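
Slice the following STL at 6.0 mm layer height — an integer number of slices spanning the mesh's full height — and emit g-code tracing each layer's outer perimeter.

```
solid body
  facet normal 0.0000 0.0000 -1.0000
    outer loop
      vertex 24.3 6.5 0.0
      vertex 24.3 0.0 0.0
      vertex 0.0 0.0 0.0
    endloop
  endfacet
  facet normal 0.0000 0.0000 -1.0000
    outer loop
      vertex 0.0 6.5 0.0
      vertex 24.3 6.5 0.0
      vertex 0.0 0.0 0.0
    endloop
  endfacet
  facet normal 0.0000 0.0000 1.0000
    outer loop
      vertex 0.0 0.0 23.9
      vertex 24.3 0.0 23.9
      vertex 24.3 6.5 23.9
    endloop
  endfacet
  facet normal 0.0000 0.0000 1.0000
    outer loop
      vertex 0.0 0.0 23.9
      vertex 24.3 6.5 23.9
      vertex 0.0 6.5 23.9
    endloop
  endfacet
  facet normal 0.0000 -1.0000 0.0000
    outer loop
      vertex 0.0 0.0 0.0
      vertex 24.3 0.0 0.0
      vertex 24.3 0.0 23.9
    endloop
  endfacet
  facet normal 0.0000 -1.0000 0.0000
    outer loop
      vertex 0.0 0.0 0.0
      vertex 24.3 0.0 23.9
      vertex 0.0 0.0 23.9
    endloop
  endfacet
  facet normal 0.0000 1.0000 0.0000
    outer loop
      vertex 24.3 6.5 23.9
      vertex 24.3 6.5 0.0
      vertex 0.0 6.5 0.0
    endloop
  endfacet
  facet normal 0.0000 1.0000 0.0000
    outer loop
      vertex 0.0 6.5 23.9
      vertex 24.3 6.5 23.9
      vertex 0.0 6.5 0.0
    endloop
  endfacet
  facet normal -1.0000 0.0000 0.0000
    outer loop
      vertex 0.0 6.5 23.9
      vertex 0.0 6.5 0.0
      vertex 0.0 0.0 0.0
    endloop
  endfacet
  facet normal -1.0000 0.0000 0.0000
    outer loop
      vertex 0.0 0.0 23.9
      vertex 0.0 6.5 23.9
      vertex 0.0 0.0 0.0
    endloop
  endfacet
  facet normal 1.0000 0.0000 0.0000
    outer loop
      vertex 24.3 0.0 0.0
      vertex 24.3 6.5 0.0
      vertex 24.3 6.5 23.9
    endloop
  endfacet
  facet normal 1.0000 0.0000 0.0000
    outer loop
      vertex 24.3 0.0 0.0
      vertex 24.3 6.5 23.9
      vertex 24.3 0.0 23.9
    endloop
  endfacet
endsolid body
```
; perimeter-only toolpath
G21 ; units = mm
G90 ; absolute positioning
G28 ; home
; layer 1
G0 Z6.0
G0 X0.0 Y0.0
G1 X24.3 Y0.0
G1 X24.3 Y6.5
G1 X0.0 Y6.5
G1 X0.0 Y0.0
; layer 2
G0 Z11.9
G0 X0.0 Y0.0
G1 X24.3 Y0.0
G1 X24.3 Y6.5
G1 X0.0 Y6.5
G1 X0.0 Y0.0
; layer 3
G0 Z17.9
G0 X0.0 Y0.0
G1 X24.3 Y0.0
G1 X24.3 Y6.5
G1 X0.0 Y6.5
G1 X0.0 Y0.0
; layer 4
G0 Z23.9
G0 X0.0 Y0.0
G1 X24.3 Y0.0
G1 X24.3 Y6.5
G1 X0.0 Y6.5
G1 X0.0 Y0.0
M2 ; end

The solid is a rectangular box, roughly 24.3 × 6.5 mm footprint and 23.9 mm tall. Slicing at Δz = 6.0 mm — 4 equal slices spanning the solid's height, so layer i sits at z = i·h/4 — gives 4 non-empty perimeters. Each is a 4-segment closed polygon; G0 lifts to the layer z and rapids to the start vertex, then G1 traces the edges.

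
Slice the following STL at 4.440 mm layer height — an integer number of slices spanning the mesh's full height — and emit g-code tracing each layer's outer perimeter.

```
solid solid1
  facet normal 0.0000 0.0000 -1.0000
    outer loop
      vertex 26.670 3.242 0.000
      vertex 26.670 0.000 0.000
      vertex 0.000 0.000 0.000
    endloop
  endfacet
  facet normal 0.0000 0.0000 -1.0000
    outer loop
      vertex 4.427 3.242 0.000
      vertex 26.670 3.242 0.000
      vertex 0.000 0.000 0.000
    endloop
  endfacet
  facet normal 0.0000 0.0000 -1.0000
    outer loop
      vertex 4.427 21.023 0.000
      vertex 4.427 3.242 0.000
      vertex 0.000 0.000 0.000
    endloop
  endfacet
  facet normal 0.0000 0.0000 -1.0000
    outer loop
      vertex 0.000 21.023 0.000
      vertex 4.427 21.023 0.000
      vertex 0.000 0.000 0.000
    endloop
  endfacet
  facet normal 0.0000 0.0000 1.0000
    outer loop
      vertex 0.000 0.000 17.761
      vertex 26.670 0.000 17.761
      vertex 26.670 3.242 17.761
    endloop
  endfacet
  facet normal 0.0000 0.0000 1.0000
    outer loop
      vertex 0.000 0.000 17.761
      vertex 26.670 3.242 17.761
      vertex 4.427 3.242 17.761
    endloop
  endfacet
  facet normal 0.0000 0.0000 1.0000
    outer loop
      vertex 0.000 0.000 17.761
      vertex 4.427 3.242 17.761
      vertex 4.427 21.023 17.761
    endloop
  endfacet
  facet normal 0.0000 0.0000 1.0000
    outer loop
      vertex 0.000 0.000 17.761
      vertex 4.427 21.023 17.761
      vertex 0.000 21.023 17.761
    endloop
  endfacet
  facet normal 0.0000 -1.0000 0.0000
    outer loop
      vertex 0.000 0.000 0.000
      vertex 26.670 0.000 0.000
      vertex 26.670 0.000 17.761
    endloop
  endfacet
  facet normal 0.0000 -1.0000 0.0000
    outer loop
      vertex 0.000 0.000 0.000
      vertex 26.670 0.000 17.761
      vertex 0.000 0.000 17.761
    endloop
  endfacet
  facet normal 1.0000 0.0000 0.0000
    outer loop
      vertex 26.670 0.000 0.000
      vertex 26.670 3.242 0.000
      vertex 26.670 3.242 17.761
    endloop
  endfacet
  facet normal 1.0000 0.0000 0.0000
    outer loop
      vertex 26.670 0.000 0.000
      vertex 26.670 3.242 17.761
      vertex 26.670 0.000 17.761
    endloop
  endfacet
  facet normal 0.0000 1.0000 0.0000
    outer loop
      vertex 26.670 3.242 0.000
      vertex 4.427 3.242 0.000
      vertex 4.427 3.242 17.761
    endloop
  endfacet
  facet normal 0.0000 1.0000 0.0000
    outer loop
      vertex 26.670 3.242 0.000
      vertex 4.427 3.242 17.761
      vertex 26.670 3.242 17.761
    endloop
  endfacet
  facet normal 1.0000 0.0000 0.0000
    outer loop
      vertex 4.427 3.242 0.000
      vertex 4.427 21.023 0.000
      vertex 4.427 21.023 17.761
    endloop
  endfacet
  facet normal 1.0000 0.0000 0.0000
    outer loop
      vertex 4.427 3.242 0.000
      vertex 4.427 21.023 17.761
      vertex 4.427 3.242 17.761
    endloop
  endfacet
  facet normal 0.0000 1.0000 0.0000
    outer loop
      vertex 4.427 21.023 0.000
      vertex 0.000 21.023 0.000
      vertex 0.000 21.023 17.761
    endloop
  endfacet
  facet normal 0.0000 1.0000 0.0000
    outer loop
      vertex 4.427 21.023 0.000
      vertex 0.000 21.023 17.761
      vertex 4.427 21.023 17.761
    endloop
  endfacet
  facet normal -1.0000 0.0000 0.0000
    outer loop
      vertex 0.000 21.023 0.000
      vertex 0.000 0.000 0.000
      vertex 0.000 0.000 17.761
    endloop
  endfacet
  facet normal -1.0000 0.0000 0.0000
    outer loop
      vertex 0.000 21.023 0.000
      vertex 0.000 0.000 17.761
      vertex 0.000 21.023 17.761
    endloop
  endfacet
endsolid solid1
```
; perimeter-only toolpath
G21 ; units = mm
G90 ; absolute positioning
G28 ; home
; layer 1
G0 Z4.440
G0 X0.000 Y0.000
G1 X26.670 Y0.000
G1 X26.670 Y3.242
G1 X4.427 Y3.242
G1 X4.427 Y21.023
G1 X0.000 Y21.023
G1 X0.000 Y0.000
; layer 2
G0 Z8.880
G0 X0.000 Y0.000
G1 X26.670 Y0.000
G1 X26.670 Y3.242
G1 X4.427 Y3.242
G1 X4.427 Y21.023
G1 X0.000 Y21.023
G1 X0.000 Y0.000
; layer 3
G0 Z13.321
G0 X0.000 Y0.000
G1 X26.670 Y0.000
G1 X26.670 Y3.242
G1 X4.427 Y3.242
G1 X4.427 Y21.023
G1 X0.000 Y21.023
G1 X0.000 Y0.000
; layer 4
G0 Z17.761
G0 X0.000 Y0.000
G1 X26.670 Y0.000
G1 X26.670 Y3.242
G1 X4.427 Y3.242
G1 X4.427 Y21.023
G1 X0.000 Y21.023
G1 X0.000 Y0.000
M2 ; end

The solid is an L-shaped prism: outer 26.7 × 21 mm, arm thicknesses ≈ 3.24 mm (horizontal) and 4.43 mm (vertical), extruded 17.8 mm in z. Slicing at Δz = 4.440 mm — 4 equal slices spanning the solid's height, so layer i sits at z = i·h/4 — gives 4 non-empty perimeters. Each is a 6-segment closed polygon; G0 lifts to the layer z and rapids to the start vertex, then G1 traces the edges.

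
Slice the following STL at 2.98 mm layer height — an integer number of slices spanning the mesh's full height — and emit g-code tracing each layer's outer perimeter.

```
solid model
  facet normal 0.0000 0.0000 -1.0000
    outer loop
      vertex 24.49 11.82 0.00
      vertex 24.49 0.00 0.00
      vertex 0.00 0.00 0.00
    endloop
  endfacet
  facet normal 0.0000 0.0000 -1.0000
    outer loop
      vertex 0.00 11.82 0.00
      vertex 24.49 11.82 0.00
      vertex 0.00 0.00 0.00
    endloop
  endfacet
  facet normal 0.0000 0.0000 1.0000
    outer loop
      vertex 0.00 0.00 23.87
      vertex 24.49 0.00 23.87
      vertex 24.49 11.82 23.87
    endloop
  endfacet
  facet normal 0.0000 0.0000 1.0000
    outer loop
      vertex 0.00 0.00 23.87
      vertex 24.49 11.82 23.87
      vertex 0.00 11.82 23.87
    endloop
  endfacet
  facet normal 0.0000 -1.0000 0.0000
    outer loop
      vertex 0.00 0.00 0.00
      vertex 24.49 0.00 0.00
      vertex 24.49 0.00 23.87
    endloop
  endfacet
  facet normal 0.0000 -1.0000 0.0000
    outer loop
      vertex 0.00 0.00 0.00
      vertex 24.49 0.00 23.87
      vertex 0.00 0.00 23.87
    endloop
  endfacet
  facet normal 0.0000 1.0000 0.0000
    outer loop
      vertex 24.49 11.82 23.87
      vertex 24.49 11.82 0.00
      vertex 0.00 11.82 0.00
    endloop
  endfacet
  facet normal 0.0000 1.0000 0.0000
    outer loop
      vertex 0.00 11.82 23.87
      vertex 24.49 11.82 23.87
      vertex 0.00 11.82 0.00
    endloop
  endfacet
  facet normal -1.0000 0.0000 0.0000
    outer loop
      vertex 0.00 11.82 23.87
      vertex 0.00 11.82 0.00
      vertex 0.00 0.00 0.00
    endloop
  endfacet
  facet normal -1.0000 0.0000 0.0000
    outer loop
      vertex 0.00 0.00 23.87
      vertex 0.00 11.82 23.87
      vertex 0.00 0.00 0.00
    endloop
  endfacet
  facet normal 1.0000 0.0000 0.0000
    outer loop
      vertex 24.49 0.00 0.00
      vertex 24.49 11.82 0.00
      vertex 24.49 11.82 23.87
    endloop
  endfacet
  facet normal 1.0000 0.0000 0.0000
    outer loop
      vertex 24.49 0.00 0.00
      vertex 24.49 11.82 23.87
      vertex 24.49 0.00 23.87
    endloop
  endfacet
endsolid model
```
; perimeter-only toolpath
G21 ; units = mm
G90 ; absolute positioning
G28 ; home
; layer 1
G0 Z2.98
G0 X0.00 Y0.00
G1 X24.49 Y0.00
G1 X24.49 Y11.82
G1 X0.00 Y11.82
G1 X0.00 Y0.00
; layer 2
G0 Z5.97
G0 X0.00 Y0.00
G1 X24.49 Y0.00
G1 X24.49 Y11.82
G1 X0.00 Y11.82
G1 X0.00 Y0.00
; layer 3
G0 Z8.95
G0 X0.00 Y0.00
G1 X24.49 Y0.00
G1 X24.49 Y11.82
G1 X0.00 Y11.82
G1 X0.00 Y0.00
; layer 4
G0 Z11.94
G0 X0.00 Y0.00
G1 X24.49 Y0.00
G1 X24.49 Y11.82
G1 X0.00 Y11.82
G1 X0.00 Y0.00
; layer 5
G0 Z14.92
G0 X0.00 Y0.00
G1 X24.49 Y0.00
G1 X24.49 Y11.82
G1 X0.00 Y11.82
G1 X0.00 Y0.00
; layer 6
G0 Z17.90
G0 X0.00 Y0.00
G1 X24.49 Y0.00
G1 X24.49 Y11.82
G1 X0.00 Y11.82
G1 X0.00 Y0.00
; layer 7
G0 Z20.89
G0 X0.00 Y0.00
G1 X24.49 Y0.00
G1 X24.49 Y11.82
G1 X0.00 Y11.82
G1 X0.00 Y0.00
; layer 8
G0 Z23.87
G0 X0.00 Y0.00
G1 X24.49 Y0.00
G1 X24.49 Y11.82
G1 X0.00 Y11.82
G1 X0.00 Y0.00
M2 ; end

The solid is a rectangular box, roughly 24.5 × 11.8 mm footprint and 23.9 mm tall. Slicing at Δz = 2.98 mm — 8 equal slices spanning the solid's height, so layer i sits at z = i·h/8 — gives 8 non-empty perimeters. Each is a 4-segment closed polygon; G0 lifts to the layer z and rapids to the start vertex, then G1 traces the edges.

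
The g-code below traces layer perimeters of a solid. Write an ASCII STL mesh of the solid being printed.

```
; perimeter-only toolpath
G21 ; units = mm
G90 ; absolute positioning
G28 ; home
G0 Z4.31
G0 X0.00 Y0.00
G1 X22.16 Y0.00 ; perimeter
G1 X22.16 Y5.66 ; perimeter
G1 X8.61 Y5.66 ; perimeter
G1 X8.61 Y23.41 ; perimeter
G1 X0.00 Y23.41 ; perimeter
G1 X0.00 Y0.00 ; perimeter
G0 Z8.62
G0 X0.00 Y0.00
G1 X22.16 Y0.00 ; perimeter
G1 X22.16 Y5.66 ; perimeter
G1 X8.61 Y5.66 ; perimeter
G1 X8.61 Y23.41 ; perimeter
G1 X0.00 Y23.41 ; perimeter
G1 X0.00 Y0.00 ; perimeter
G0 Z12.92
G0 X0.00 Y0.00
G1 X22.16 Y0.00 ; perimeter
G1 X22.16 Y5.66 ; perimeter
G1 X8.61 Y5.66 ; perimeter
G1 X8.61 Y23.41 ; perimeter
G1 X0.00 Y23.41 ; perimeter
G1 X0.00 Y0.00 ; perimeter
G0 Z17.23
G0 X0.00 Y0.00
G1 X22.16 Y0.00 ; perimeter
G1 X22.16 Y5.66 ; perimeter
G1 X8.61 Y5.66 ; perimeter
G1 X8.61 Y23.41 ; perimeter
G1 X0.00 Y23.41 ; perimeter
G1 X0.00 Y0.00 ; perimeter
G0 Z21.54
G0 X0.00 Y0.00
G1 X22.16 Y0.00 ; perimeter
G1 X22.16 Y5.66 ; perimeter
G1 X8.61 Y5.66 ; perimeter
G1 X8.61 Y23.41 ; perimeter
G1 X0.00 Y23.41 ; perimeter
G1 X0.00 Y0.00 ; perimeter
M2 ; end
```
solid part
  facet normal 0.0000 0.0000 -1.0000
    outer loop
      vertex 22.16 5.66 0.00
      vertex 22.16 0.00 0.00
      vertex 0.00 0.00 0.00
    endloop
  endfacet
  facet normal 0.0000 0.0000 -1.0000
    outer loop
      vertex 8.61 5.66 0.00
      vertex 22.16 5.66 0.00
      vertex 0.00 0.00 0.00
    endloop
  endfacet
  facet normal 0.0000 0.0000 -1.0000
    outer loop
      vertex 8.61 23.41 0.00
      vertex 8.61 5.66 0.00
      vertex 0.00 0.00 0.00
    endloop
  endfacet
  facet normal 0.0000 0.0000 -1.0000
    outer loop
      vertex 0.00 23.41 0.00
      vertex 8.61 23.41 0.00
      vertex 0.00 0.00 0.00
    endloop
  endfacet
  facet normal 0.0000 0.0000 1.0000
    outer loop
      vertex 0.00 0.00 21.54
      vertex 22.16 0.00 21.54
      vertex 22.16 5.66 21.54
    endloop
  endfacet
  facet normal 0.0000 0.0000 1.0000
    outer loop
      vertex 0.00 0.00 21.54
      vertex 22.16 5.66 21.54
      vertex 8.61 5.66 21.54
    endloop
  endfacet
  facet normal 0.0000 0.0000 1.0000
    outer loop
      vertex 0.00 0.00 21.54
      vertex 8.61 5.66 21.54
      vertex 8.61 23.41 21.54
    endloop
  endfacet
  facet normal 0.0000 0.0000 1.0000
    outer loop
      vertex 0.00 0.00 21.54
      vertex 8.61 23.41 21.54
      vertex 0.00 23.41 21.54
    endloop
  endfacet
  facet normal 0.0000 -1.0000 0.0000
    outer loop
      vertex 0.00 0.00 0.00
      vertex 22.16 0.00 0.00
      vertex 22.16 0.00 21.54
    endloop
  endfacet
  facet normal 0.0000 -1.0000 0.0000
    outer loop
      vertex 0.00 0.00 0.00
      vertex 22.16 0.00 21.54
      vertex 0.00 0.00 21.54
    endloop
  endfacet
  facet normal 1.0000 0.0000 0.0000
    outer loop
      vertex 22.16 0.00 0.00
      vertex 22.16 5.66 0.00
      vertex 22.16 5.66 21.54
    endloop
  endfacet
  facet normal 1.0000 0.0000 0.0000
    outer loop
      vertex 22.16 0.00 0.00
      vertex 22.16 5.66 21.54
      vertex 22.16 0.00 21.54
    endloop
  endfacet
  facet normal 0.0000 1.0000 0.0000
    outer loop
      vertex 22.16 5.66 0.00
      vertex 8.61 5.66 0.00
      vertex 8.61 5.66 21.54
    endloop
  endfacet
  facet normal 0.0000 1.0000 0.0000
    outer loop
      vertex 22.16 5.66 0.00
      vertex 8.61 5.66 21.54
      vertex 22.16 5.66 21.54
    endloop
  endfacet
  facet normal 1.0000 0.0000 0.0000
    outer loop
      vertex 8.61 5.66 0.00
      vertex 8.61 23.41 0.00
      vertex 8.61 23.41 21.54
    endloop
  endfacet
  facet normal 1.0000 0.0000 0.0000
    outer loop
      vertex 8.61 5.66 0.00
      vertex 8.61 23.41 21.54
      vertex 8.61 5.66 21.54
    endloop
  endfacet
  facet normal 0.0000 1.0000 0.0000
    outer loop
      vertex 8.61 23.41 0.00
      vertex 0.00 23.41 0.00
      vertex 0.00 23.41 21.54
    endloop
  endfacet
  facet normal 0.0000 1.0000 0.0000
    outer loop
      vertex 8.61 23.41 0.00
      vertex 0.00 23.41 21.54
      vertex 8.61 23.41 21.54
    endloop
  endfacet
  facet normal -1.0000 0.0000 0.0000
    outer loop
      vertex 0.00 23.41 0.00
      vertex 0.00 0.00 0.00
      vertex 0.00 0.00 21.54
    endloop
  endfacet
  facet normal -1.0000 0.0000 0.0000
    outer loop
      vertex 0.00 23.41 0.00
      vertex 0.00 0.00 21.54
      vertex 0.00 23.41 21.54
    endloop
  endfacet
endsolid part

The G0 Z moves step by Δz≈4.31 mm. Every layer's G1 loop is the same polygon, so the solid is a straight extrusion of it from z=0 to z≈21.5. Closing with flat bottom and top caps and triangulating gives 20 facets — an L-shaped prism: outer 22.2 × 23.4 mm, arm thicknesses ≈ 5.66 mm (horizontal) and 8.61 mm (vertical), extruded 21.5 mm in z.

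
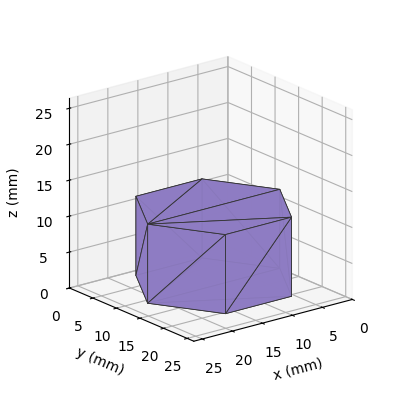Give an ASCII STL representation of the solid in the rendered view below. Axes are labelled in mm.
Reading the render: the shape is a regular 6-sided prism (a cylinder approximated with 6 flat sides), circumscribed radius ≈ 11 mm, height ≈ 11 mm (dimensions read to the nearest mm from the axis ticks). For the STL, each face is triangulated and given an outward normal.

solid part
  facet normal 0.0000 0.0000 -1.0000
    outer loop
      vertex 5.5 20.5 0.0
      vertex 16.5 20.5 0.0
      vertex 22.0 11.0 0.0
    endloop
  endfacet
  facet normal 0.0000 0.0000 -1.0000
    outer loop
      vertex 0.0 11.0 0.0
      vertex 5.5 20.5 0.0
      vertex 22.0 11.0 0.0
    endloop
  endfacet
  facet normal 0.0000 0.0000 -1.0000
    outer loop
      vertex 5.5 1.5 0.0
      vertex 0.0 11.0 0.0
      vertex 22.0 11.0 0.0
    endloop
  endfacet
  facet normal 0.0000 0.0000 -1.0000
    outer loop
      vertex 16.5 1.5 0.0
      vertex 5.5 1.5 0.0
      vertex 22.0 11.0 0.0
    endloop
  endfacet
  facet normal 0.0000 0.0000 1.0000
    outer loop
      vertex 22.0 11.0 11.0
      vertex 16.5 20.5 11.0
      vertex 5.5 20.5 11.0
    endloop
  endfacet
  facet normal 0.0000 0.0000 1.0000
    outer loop
      vertex 22.0 11.0 11.0
      vertex 5.5 20.5 11.0
      vertex 0.0 11.0 11.0
    endloop
  endfacet
  facet normal 0.0000 0.0000 1.0000
    outer loop
      vertex 22.0 11.0 11.0
      vertex 0.0 11.0 11.0
      vertex 5.5 1.5 11.0
    endloop
  endfacet
  facet normal 0.0000 0.0000 1.0000
    outer loop
      vertex 22.0 11.0 11.0
      vertex 5.5 1.5 11.0
      vertex 16.5 1.5 11.0
    endloop
  endfacet
  facet normal 0.8654 0.5010 0.0000
    outer loop
      vertex 22.0 11.0 0.0
      vertex 16.5 20.5 0.0
      vertex 16.5 20.5 11.0
    endloop
  endfacet
  facet normal 0.8654 0.5010 0.0000
    outer loop
      vertex 22.0 11.0 0.0
      vertex 16.5 20.5 11.0
      vertex 22.0 11.0 11.0
    endloop
  endfacet
  facet normal 0.0000 1.0000 0.0000
    outer loop
      vertex 16.5 20.5 0.0
      vertex 5.5 20.5 0.0
      vertex 5.5 20.5 11.0
    endloop
  endfacet
  facet normal 0.0000 1.0000 0.0000
    outer loop
      vertex 16.5 20.5 0.0
      vertex 5.5 20.5 11.0
      vertex 16.5 20.5 11.0
    endloop
  endfacet
  facet normal -0.8654 0.5010 0.0000
    outer loop
      vertex 5.5 20.5 0.0
      vertex 0.0 11.0 0.0
      vertex 0.0 11.0 11.0
    endloop
  endfacet
  facet normal -0.8654 0.5010 0.0000
    outer loop
      vertex 5.5 20.5 0.0
      vertex 0.0 11.0 11.0
      vertex 5.5 20.5 11.0
    endloop
  endfacet
  facet normal -0.8654 -0.5010 0.0000
    outer loop
      vertex 0.0 11.0 0.0
      vertex 5.5 1.5 0.0
      vertex 5.5 1.5 11.0
    endloop
  endfacet
  facet normal -0.8654 -0.5010 0.0000
    outer loop
      vertex 0.0 11.0 0.0
      vertex 5.5 1.5 11.0
      vertex 0.0 11.0 11.0
    endloop
  endfacet
  facet normal 0.0000 -1.0000 0.0000
    outer loop
      vertex 5.5 1.5 0.0
      vertex 16.5 1.5 0.0
      vertex 16.5 1.5 11.0
    endloop
  endfacet
  facet normal 0.0000 -1.0000 0.0000
    outer loop
      vertex 5.5 1.5 0.0
      vertex 16.5 1.5 11.0
      vertex 5.5 1.5 11.0
    endloop
  endfacet
  facet normal 0.8654 -0.5010 0.0000
    outer loop
      vertex 16.5 1.5 0.0
      vertex 22.0 11.0 0.0
      vertex 22.0 11.0 11.0
    endloop
  endfacet
  facet normal 0.8654 -0.5010 0.0000
    outer loop
      vertex 16.5 1.5 0.0
      vertex 22.0 11.0 11.0
      vertex 16.5 1.5 11.0
    endloop
  endfacet
endsolid part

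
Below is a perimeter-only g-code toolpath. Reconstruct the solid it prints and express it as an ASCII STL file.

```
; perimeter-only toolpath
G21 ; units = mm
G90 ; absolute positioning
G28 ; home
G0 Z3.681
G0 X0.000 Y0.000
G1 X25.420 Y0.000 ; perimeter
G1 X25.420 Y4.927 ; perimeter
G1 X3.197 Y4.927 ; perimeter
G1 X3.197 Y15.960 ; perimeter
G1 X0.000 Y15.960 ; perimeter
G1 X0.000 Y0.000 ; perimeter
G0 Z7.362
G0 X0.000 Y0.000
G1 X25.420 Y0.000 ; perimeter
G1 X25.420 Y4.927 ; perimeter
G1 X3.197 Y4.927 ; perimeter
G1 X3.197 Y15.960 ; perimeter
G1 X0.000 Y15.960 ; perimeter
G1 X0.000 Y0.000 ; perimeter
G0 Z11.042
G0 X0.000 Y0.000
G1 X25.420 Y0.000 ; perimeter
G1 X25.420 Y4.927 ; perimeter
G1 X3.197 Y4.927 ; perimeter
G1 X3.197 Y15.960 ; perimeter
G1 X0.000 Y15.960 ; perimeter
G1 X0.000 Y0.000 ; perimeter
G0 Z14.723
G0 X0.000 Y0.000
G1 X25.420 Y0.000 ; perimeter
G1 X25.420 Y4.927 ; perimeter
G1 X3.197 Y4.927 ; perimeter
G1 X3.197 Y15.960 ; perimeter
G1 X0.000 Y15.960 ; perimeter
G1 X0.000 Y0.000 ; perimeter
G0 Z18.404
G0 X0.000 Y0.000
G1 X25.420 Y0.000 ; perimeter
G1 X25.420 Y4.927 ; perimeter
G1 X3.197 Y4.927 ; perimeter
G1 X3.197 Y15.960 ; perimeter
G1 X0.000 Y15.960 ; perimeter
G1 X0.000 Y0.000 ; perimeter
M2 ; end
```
solid part
  facet normal 0.0000 0.0000 -1.0000
    outer loop
      vertex 25.420 4.927 0.000
      vertex 25.420 0.000 0.000
      vertex 0.000 0.000 0.000
    endloop
  endfacet
  facet normal 0.0000 0.0000 -1.0000
    outer loop
      vertex 3.197 4.927 0.000
      vertex 25.420 4.927 0.000
      vertex 0.000 0.000 0.000
    endloop
  endfacet
  facet normal 0.0000 0.0000 -1.0000
    outer loop
      vertex 3.197 15.960 0.000
      vertex 3.197 4.927 0.000
      vertex 0.000 0.000 0.000
    endloop
  endfacet
  facet normal 0.0000 0.0000 -1.0000
    outer loop
      vertex 0.000 15.960 0.000
      vertex 3.197 15.960 0.000
      vertex 0.000 0.000 0.000
    endloop
  endfacet
  facet normal 0.0000 0.0000 1.0000
    outer loop
      vertex 0.000 0.000 18.404
      vertex 25.420 0.000 18.404
      vertex 25.420 4.927 18.404
    endloop
  endfacet
  facet normal 0.0000 0.0000 1.0000
    outer loop
      vertex 0.000 0.000 18.404
      vertex 25.420 4.927 18.404
      vertex 3.197 4.927 18.404
    endloop
  endfacet
  facet normal 0.0000 0.0000 1.0000
    outer loop
      vertex 0.000 0.000 18.404
      vertex 3.197 4.927 18.404
      vertex 3.197 15.960 18.404
    endloop
  endfacet
  facet normal 0.0000 0.0000 1.0000
    outer loop
      vertex 0.000 0.000 18.404
      vertex 3.197 15.960 18.404
      vertex 0.000 15.960 18.404
    endloop
  endfacet
  facet normal 0.0000 -1.0000 0.0000
    outer loop
      vertex 0.000 0.000 0.000
      vertex 25.420 0.000 0.000
      vertex 25.420 0.000 18.404
    endloop
  endfacet
  facet normal 0.0000 -1.0000 0.0000
    outer loop
      vertex 0.000 0.000 0.000
      vertex 25.420 0.000 18.404
      vertex 0.000 0.000 18.404
    endloop
  endfacet
  facet normal 1.0000 0.0000 0.0000
    outer loop
      vertex 25.420 0.000 0.000
      vertex 25.420 4.927 0.000
      vertex 25.420 4.927 18.404
    endloop
  endfacet
  facet normal 1.0000 0.0000 0.0000
    outer loop
      vertex 25.420 0.000 0.000
      vertex 25.420 4.927 18.404
      vertex 25.420 0.000 18.404
    endloop
  endfacet
  facet normal 0.0000 1.0000 0.0000
    outer loop
      vertex 25.420 4.927 0.000
      vertex 3.197 4.927 0.000
      vertex 3.197 4.927 18.404
    endloop
  endfacet
  facet normal 0.0000 1.0000 0.0000
    outer loop
      vertex 25.420 4.927 0.000
      vertex 3.197 4.927 18.404
      vertex 25.420 4.927 18.404
    endloop
  endfacet
  facet normal 1.0000 0.0000 0.0000
    outer loop
      vertex 3.197 4.927 0.000
      vertex 3.197 15.960 0.000
      vertex 3.197 15.960 18.404
    endloop
  endfacet
  facet normal 1.0000 0.0000 0.0000
    outer loop
      vertex 3.197 4.927 0.000
      vertex 3.197 15.960 18.404
      vertex 3.197 4.927 18.404
    endloop
  endfacet
  facet normal 0.0000 1.0000 0.0000
    outer loop
      vertex 3.197 15.960 0.000
      vertex 0.000 15.960 0.000
      vertex 0.000 15.960 18.404
    endloop
  endfacet
  facet normal 0.0000 1.0000 0.0000
    outer loop
      vertex 3.197 15.960 0.000
      vertex 0.000 15.960 18.404
      vertex 3.197 15.960 18.404
    endloop
  endfacet
  facet normal -1.0000 0.0000 0.0000
    outer loop
      vertex 0.000 15.960 0.000
      vertex 0.000 0.000 0.000
      vertex 0.000 0.000 18.404
    endloop
  endfacet
  facet normal -1.0000 0.0000 0.0000
    outer loop
      vertex 0.000 15.960 0.000
      vertex 0.000 0.000 18.404
      vertex 0.000 15.960 18.404
    endloop
  endfacet
endsolid part

The G0 Z moves step by Δz≈3.681 mm. Every layer's G1 loop is the same polygon, so the solid is a straight extrusion of it from z=0 to z≈18.4. Closing with flat bottom and top caps and triangulating gives 20 facets — an L-shaped prism: outer 25.4 × 16 mm, arm thicknesses ≈ 4.93 mm (horizontal) and 3.2 mm (vertical), extruded 18.4 mm in z.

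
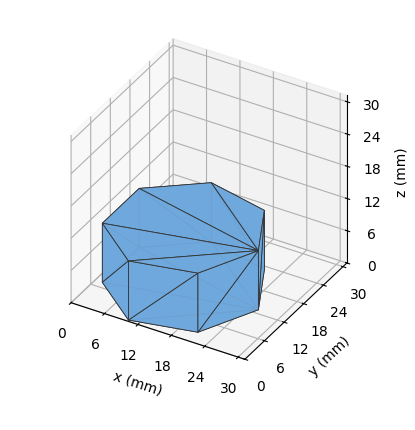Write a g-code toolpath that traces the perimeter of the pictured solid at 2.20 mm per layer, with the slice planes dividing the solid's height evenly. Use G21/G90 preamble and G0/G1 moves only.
Reading the render: the shape is a regular 7-sided prism (a cylinder approximated with 7 flat sides), circumscribed radius ≈ 13 mm, height ≈ 11 mm (dimensions read to the nearest mm from the axis ticks). For the g-code, the solid's height is divided into equal slices at the stated Δz and each level perimeter traced with G1 moves after a G0 lift.

; perimeter-only toolpath
G21 ; units = mm
G90 ; absolute positioning
G28 ; home
; layer 1
G0 Z2.20
G0 X26.00 Y13.00
G1 X21.11 Y23.16
G1 X10.11 Y25.67
G1 X1.29 Y18.64
G1 X1.29 Y7.36
G1 X10.11 Y0.33
G1 X21.11 Y2.84
G1 X26.00 Y13.00
; layer 2
G0 Z4.40
G0 X26.00 Y13.00
G1 X21.11 Y23.16
G1 X10.11 Y25.67
G1 X1.29 Y18.64
G1 X1.29 Y7.36
G1 X10.11 Y0.33
G1 X21.11 Y2.84
G1 X26.00 Y13.00
; layer 3
G0 Z6.60
G0 X26.00 Y13.00
G1 X21.11 Y23.16
G1 X10.11 Y25.67
G1 X1.29 Y18.64
G1 X1.29 Y7.36
G1 X10.11 Y0.33
G1 X21.11 Y2.84
G1 X26.00 Y13.00
; layer 4
G0 Z8.80
G0 X26.00 Y13.00
G1 X21.11 Y23.16
G1 X10.11 Y25.67
G1 X1.29 Y18.64
G1 X1.29 Y7.36
G1 X10.11 Y0.33
G1 X21.11 Y2.84
G1 X26.00 Y13.00
; layer 5
G0 Z11.00
G0 X26.00 Y13.00
G1 X21.11 Y23.16
G1 X10.11 Y25.67
G1 X1.29 Y18.64
G1 X1.29 Y7.36
G1 X10.11 Y0.33
G1 X21.11 Y2.84
G1 X26.00 Y13.00
M2 ; end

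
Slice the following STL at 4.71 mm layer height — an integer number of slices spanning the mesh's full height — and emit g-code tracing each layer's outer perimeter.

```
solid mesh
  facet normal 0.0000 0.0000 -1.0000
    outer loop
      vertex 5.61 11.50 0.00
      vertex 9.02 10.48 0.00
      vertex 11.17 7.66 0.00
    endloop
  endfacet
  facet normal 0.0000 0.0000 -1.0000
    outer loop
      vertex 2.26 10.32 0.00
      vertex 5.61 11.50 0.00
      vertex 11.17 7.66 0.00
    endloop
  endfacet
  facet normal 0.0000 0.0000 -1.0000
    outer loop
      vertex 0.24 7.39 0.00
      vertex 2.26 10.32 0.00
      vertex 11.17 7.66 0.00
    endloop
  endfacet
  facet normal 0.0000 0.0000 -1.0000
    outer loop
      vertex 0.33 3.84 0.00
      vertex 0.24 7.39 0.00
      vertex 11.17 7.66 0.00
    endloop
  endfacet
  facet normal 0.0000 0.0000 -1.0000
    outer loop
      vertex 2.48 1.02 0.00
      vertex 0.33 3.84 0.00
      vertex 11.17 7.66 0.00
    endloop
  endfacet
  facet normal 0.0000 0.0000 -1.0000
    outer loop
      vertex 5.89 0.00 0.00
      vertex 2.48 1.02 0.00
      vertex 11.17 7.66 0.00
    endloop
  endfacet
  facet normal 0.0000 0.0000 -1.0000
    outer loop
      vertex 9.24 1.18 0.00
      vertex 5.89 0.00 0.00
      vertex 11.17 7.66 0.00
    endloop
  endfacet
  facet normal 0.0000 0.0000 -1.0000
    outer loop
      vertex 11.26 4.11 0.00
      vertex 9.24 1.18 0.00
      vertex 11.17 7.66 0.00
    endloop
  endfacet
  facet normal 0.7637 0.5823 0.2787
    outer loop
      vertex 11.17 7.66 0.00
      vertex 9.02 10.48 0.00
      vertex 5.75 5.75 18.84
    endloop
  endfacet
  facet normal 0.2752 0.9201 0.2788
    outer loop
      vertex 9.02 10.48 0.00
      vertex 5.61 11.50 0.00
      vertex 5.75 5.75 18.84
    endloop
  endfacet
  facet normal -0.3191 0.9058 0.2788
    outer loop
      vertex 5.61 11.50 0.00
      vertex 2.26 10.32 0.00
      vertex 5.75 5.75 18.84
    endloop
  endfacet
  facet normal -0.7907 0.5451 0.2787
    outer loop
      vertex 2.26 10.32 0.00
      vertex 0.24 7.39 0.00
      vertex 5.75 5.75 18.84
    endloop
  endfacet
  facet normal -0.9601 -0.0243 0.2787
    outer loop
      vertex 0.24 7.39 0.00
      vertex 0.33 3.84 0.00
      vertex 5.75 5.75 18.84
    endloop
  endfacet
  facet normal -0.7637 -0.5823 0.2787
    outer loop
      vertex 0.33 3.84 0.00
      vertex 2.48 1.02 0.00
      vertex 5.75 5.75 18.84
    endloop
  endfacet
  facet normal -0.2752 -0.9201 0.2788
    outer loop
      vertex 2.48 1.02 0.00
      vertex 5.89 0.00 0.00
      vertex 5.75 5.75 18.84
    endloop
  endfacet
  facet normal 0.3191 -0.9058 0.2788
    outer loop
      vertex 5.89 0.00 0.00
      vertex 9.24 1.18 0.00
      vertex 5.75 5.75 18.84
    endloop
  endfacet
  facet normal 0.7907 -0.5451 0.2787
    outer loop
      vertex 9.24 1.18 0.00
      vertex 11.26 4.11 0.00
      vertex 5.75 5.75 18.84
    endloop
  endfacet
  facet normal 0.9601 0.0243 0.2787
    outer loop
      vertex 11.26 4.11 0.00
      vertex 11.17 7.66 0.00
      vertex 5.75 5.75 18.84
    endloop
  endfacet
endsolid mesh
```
; perimeter-only toolpath
G21 ; units = mm
G90 ; absolute positioning
G28 ; home
; layer 1
G0 Z4.71
G0 X9.81 Y7.18
G1 X8.20 Y9.30
G1 X5.65 Y10.06
G1 X3.13 Y9.18
G1 X1.62 Y6.98
G1 X1.69 Y4.32
G1 X3.30 Y2.20
G1 X5.85 Y1.44
G1 X8.37 Y2.32
G1 X9.88 Y4.52
G1 X9.81 Y7.18
; layer 2
G0 Z9.42
G0 X8.46 Y6.71
G1 X7.38 Y8.12
G1 X5.68 Y8.62
G1 X4.00 Y8.04
G1 X3.00 Y6.57
G1 X3.04 Y4.79
G1 X4.12 Y3.38
G1 X5.82 Y2.88
G1 X7.50 Y3.46
G1 X8.50 Y4.93
G1 X8.46 Y6.71
; layer 3
G0 Z14.13
G0 X7.11 Y6.23
G1 X6.57 Y6.93
G1 X5.71 Y7.19
G1 X4.88 Y6.89
G1 X4.37 Y6.16
G1 X4.39 Y5.27
G1 X4.93 Y4.57
G1 X5.79 Y4.31
G1 X6.62 Y4.61
G1 X7.13 Y5.34
G1 X7.11 Y6.23
M2 ; end

The solid is a regular 10-sided pyramid, base circumscribed radius ≈ 5.75 mm, apex at z ≈ 18.8 mm. Slicing at Δz = 4.71 mm — 4 equal slices spanning the solid's height, so layer i sits at z = i·h/4 — gives 3 non-empty perimeters. Each is a 10-segment closed polygon; G0 lifts to the layer z and rapids to the start vertex, then G1 traces the edges. The cross-section shrinks linearly with z (the slice at the apex is degenerate and omitted).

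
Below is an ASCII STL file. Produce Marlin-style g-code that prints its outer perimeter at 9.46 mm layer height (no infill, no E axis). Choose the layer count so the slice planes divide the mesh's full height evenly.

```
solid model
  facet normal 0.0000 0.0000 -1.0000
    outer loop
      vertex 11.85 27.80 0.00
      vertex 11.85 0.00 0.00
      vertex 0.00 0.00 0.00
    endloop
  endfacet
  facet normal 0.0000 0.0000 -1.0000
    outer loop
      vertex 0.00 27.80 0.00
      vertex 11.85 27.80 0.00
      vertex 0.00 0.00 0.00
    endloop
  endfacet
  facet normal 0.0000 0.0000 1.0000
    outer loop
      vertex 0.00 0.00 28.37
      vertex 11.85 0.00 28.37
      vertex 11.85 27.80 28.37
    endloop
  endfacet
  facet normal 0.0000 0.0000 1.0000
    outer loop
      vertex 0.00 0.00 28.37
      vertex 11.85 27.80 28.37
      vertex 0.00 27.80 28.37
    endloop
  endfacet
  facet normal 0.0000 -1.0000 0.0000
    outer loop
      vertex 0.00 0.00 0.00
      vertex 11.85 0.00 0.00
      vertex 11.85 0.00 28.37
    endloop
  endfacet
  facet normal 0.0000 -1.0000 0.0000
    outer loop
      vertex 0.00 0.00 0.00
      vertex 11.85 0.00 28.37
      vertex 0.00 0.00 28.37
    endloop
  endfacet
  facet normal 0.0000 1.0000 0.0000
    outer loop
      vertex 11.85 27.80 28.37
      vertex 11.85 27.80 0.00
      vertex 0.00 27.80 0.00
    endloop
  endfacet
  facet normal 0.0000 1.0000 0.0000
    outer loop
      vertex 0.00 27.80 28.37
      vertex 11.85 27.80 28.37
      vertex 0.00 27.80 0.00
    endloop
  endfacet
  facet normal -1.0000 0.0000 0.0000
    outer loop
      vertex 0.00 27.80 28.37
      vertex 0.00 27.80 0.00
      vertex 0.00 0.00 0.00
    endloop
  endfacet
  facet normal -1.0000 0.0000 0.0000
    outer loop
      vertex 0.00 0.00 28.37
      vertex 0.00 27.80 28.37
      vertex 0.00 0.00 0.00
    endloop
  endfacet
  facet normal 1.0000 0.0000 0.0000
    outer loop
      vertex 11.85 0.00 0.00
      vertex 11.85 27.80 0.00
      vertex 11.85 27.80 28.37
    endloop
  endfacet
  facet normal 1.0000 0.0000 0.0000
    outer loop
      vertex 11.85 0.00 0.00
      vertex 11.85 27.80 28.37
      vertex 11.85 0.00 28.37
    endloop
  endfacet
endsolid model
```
; perimeter-only toolpath
G21 ; units = mm
G90 ; absolute positioning
G28 ; home
; layer 1
G0 Z9.46
G0 X0.00 Y0.00
G1 X11.85 Y0.00
G1 X11.85 Y27.80
G1 X0.00 Y27.80
G1 X0.00 Y0.00
; layer 2
G0 Z18.91
G0 X0.00 Y0.00
G1 X11.85 Y0.00
G1 X11.85 Y27.80
G1 X0.00 Y27.80
G1 X0.00 Y0.00
; layer 3
G0 Z28.37
G0 X0.00 Y0.00
G1 X11.85 Y0.00
G1 X11.85 Y27.80
G1 X0.00 Y27.80
G1 X0.00 Y0.00
M2 ; end

The solid is a rectangular box, roughly 11.8 × 27.8 mm footprint and 28.4 mm tall. Slicing at Δz = 9.46 mm — 3 equal slices spanning the solid's height, so layer i sits at z = i·h/3 — gives 3 non-empty perimeters. Each is a 4-segment closed polygon; G0 lifts to the layer z and rapids to the start vertex, then G1 traces the edges.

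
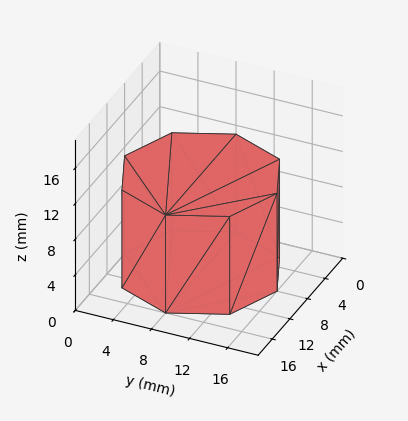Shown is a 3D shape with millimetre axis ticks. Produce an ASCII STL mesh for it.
Reading the render: the shape is a regular 8-sided prism (a cylinder approximated with 8 flat sides), circumscribed radius ≈ 8 mm, height ≈ 11 mm (dimensions read to the nearest mm from the axis ticks). For the STL, each face is triangulated and given an outward normal.

solid part
  facet normal 0.0000 0.0000 -1.0000
    outer loop
      vertex 8.000 16.000 0.000
      vertex 13.657 13.657 0.000
      vertex 16.000 8.000 0.000
    endloop
  endfacet
  facet normal 0.0000 0.0000 -1.0000
    outer loop
      vertex 2.343 13.657 0.000
      vertex 8.000 16.000 0.000
      vertex 16.000 8.000 0.000
    endloop
  endfacet
  facet normal 0.0000 0.0000 -1.0000
    outer loop
      vertex 0.000 8.000 0.000
      vertex 2.343 13.657 0.000
      vertex 16.000 8.000 0.000
    endloop
  endfacet
  facet normal 0.0000 0.0000 -1.0000
    outer loop
      vertex 2.343 2.343 0.000
      vertex 0.000 8.000 0.000
      vertex 16.000 8.000 0.000
    endloop
  endfacet
  facet normal 0.0000 0.0000 -1.0000
    outer loop
      vertex 8.000 0.000 0.000
      vertex 2.343 2.343 0.000
      vertex 16.000 8.000 0.000
    endloop
  endfacet
  facet normal 0.0000 0.0000 -1.0000
    outer loop
      vertex 13.657 2.343 0.000
      vertex 8.000 0.000 0.000
      vertex 16.000 8.000 0.000
    endloop
  endfacet
  facet normal 0.0000 0.0000 1.0000
    outer loop
      vertex 16.000 8.000 11.000
      vertex 13.657 13.657 11.000
      vertex 8.000 16.000 11.000
    endloop
  endfacet
  facet normal 0.0000 0.0000 1.0000
    outer loop
      vertex 16.000 8.000 11.000
      vertex 8.000 16.000 11.000
      vertex 2.343 13.657 11.000
    endloop
  endfacet
  facet normal 0.0000 0.0000 1.0000
    outer loop
      vertex 16.000 8.000 11.000
      vertex 2.343 13.657 11.000
      vertex 0.000 8.000 11.000
    endloop
  endfacet
  facet normal 0.0000 0.0000 1.0000
    outer loop
      vertex 16.000 8.000 11.000
      vertex 0.000 8.000 11.000
      vertex 2.343 2.343 11.000
    endloop
  endfacet
  facet normal 0.0000 0.0000 1.0000
    outer loop
      vertex 16.000 8.000 11.000
      vertex 2.343 2.343 11.000
      vertex 8.000 0.000 11.000
    endloop
  endfacet
  facet normal 0.0000 0.0000 1.0000
    outer loop
      vertex 16.000 8.000 11.000
      vertex 8.000 0.000 11.000
      vertex 13.657 2.343 11.000
    endloop
  endfacet
  facet normal 0.9239 0.3827 0.0000
    outer loop
      vertex 16.000 8.000 0.000
      vertex 13.657 13.657 0.000
      vertex 13.657 13.657 11.000
    endloop
  endfacet
  facet normal 0.9239 0.3827 0.0000
    outer loop
      vertex 16.000 8.000 0.000
      vertex 13.657 13.657 11.000
      vertex 16.000 8.000 11.000
    endloop
  endfacet
  facet normal 0.3827 0.9239 0.0000
    outer loop
      vertex 13.657 13.657 0.000
      vertex 8.000 16.000 0.000
      vertex 8.000 16.000 11.000
    endloop
  endfacet
  facet normal 0.3827 0.9239 0.0000
    outer loop
      vertex 13.657 13.657 0.000
      vertex 8.000 16.000 11.000
      vertex 13.657 13.657 11.000
    endloop
  endfacet
  facet normal -0.3827 0.9239 0.0000
    outer loop
      vertex 8.000 16.000 0.000
      vertex 2.343 13.657 0.000
      vertex 2.343 13.657 11.000
    endloop
  endfacet
  facet normal -0.3827 0.9239 0.0000
    outer loop
      vertex 8.000 16.000 0.000
      vertex 2.343 13.657 11.000
      vertex 8.000 16.000 11.000
    endloop
  endfacet
  facet normal -0.9239 0.3827 0.0000
    outer loop
      vertex 2.343 13.657 0.000
      vertex 0.000 8.000 0.000
      vertex 0.000 8.000 11.000
    endloop
  endfacet
  facet normal -0.9239 0.3827 0.0000
    outer loop
      vertex 2.343 13.657 0.000
      vertex 0.000 8.000 11.000
      vertex 2.343 13.657 11.000
    endloop
  endfacet
  facet normal -0.9239 -0.3827 0.0000
    outer loop
      vertex 0.000 8.000 0.000
      vertex 2.343 2.343 0.000
      vertex 2.343 2.343 11.000
    endloop
  endfacet
  facet normal -0.9239 -0.3827 0.0000
    outer loop
      vertex 0.000 8.000 0.000
      vertex 2.343 2.343 11.000
      vertex 0.000 8.000 11.000
    endloop
  endfacet
  facet normal -0.3827 -0.9239 0.0000
    outer loop
      vertex 2.343 2.343 0.000
      vertex 8.000 0.000 0.000
      vertex 8.000 0.000 11.000
    endloop
  endfacet
  facet normal -0.3827 -0.9239 0.0000
    outer loop
      vertex 2.343 2.343 0.000
      vertex 8.000 0.000 11.000
      vertex 2.343 2.343 11.000
    endloop
  endfacet
  facet normal 0.3827 -0.9239 0.0000
    outer loop
      vertex 8.000 0.000 0.000
      vertex 13.657 2.343 0.000
      vertex 13.657 2.343 11.000
    endloop
  endfacet
  facet normal 0.3827 -0.9239 0.0000
    outer loop
      vertex 8.000 0.000 0.000
      vertex 13.657 2.343 11.000
      vertex 8.000 0.000 11.000
    endloop
  endfacet
  facet normal 0.9239 -0.3827 0.0000
    outer loop
      vertex 13.657 2.343 0.000
      vertex 16.000 8.000 0.000
      vertex 16.000 8.000 11.000
    endloop
  endfacet
  facet normal 0.9239 -0.3827 0.0000
    outer loop
      vertex 13.657 2.343 0.000
      vertex 16.000 8.000 11.000
      vertex 13.657 2.343 11.000
    endloop
  endfacet
endsolid part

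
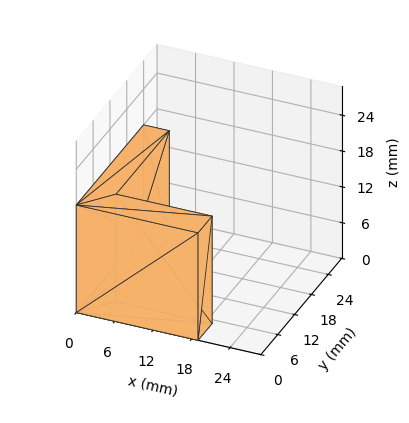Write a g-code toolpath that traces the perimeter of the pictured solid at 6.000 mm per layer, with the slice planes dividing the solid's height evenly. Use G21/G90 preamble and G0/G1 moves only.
Reading the render: the shape is an L-shaped prism: outer 19 × 24 mm, arm thicknesses ≈ 5 mm (horizontal) and 4 mm (vertical), extruded 18 mm in z (dimensions read to the nearest mm from the axis ticks). For the g-code, the solid's height is divided into equal slices at the stated Δz and each level perimeter traced with G1 moves after a G0 lift.

; perimeter-only toolpath
G21 ; units = mm
G90 ; absolute positioning
G28 ; home
; layer 1
G0 Z6.000
G0 X0.000 Y0.000
G1 X19.000 Y0.000
G1 X19.000 Y5.000
G1 X4.000 Y5.000
G1 X4.000 Y24.000
G1 X0.000 Y24.000
G1 X0.000 Y0.000
; layer 2
G0 Z12.000
G0 X0.000 Y0.000
G1 X19.000 Y0.000
G1 X19.000 Y5.000
G1 X4.000 Y5.000
G1 X4.000 Y24.000
G1 X0.000 Y24.000
G1 X0.000 Y0.000
; layer 3
G0 Z18.000
G0 X0.000 Y0.000
G1 X19.000 Y0.000
G1 X19.000 Y5.000
G1 X4.000 Y5.000
G1 X4.000 Y24.000
G1 X0.000 Y24.000
G1 X0.000 Y0.000
M2 ; end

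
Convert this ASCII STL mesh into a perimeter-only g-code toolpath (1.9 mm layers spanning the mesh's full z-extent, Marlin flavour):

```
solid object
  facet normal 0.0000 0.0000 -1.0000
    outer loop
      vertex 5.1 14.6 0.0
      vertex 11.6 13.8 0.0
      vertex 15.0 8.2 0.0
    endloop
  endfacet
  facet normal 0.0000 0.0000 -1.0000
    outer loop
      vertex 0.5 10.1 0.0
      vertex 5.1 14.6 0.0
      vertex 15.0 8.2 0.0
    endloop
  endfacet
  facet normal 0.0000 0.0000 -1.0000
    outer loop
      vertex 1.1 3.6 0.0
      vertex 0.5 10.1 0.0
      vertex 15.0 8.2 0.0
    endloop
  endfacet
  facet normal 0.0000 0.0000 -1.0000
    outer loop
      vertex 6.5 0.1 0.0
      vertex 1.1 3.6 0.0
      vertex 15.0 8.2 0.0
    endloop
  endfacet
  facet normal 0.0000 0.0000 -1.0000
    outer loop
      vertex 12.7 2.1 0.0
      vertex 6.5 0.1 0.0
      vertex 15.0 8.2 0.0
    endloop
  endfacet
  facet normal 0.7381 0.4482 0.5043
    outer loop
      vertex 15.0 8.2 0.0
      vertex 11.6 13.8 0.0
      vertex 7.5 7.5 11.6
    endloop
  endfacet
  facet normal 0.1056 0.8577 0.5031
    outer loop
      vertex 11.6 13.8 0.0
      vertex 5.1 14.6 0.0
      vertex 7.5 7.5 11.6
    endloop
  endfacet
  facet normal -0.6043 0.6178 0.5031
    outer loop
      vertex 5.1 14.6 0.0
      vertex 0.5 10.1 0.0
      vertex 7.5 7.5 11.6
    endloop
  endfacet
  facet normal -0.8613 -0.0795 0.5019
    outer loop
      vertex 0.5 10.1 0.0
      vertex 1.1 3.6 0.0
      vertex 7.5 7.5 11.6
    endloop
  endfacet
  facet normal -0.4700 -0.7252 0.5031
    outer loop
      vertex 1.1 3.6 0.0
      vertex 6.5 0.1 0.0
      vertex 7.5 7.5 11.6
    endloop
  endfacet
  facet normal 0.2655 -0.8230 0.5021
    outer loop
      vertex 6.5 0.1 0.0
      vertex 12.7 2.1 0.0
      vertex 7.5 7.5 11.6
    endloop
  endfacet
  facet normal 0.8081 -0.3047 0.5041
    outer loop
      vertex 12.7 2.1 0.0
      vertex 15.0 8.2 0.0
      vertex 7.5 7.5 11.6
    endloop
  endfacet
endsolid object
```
; perimeter-only toolpath
G21 ; units = mm
G90 ; absolute positioning
G28 ; home
; layer 1
G0 Z1.9
G0 X13.7 Y8.1
G1 X10.9 Y12.8
G1 X5.5 Y13.4
G1 X1.7 Y9.7
G1 X2.2 Y4.2
G1 X6.7 Y1.3
G1 X11.8 Y3.0
G1 X13.7 Y8.1
; layer 2
G0 Z3.9
G0 X12.5 Y8.0
G1 X10.2 Y11.7
G1 X5.9 Y12.2
G1 X2.8 Y9.2
G1 X3.2 Y4.9
G1 X6.8 Y2.6
G1 X11.0 Y3.9
G1 X12.5 Y8.0
; layer 3
G0 Z5.8
G0 X11.2 Y7.8
G1 X9.6 Y10.7
G1 X6.3 Y11.1
G1 X4.0 Y8.8
G1 X4.3 Y5.5
G1 X7.0 Y3.8
G1 X10.1 Y4.8
G1 X11.2 Y7.8
; layer 4
G0 Z7.7
G0 X10.0 Y7.7
G1 X8.9 Y9.6
G1 X6.7 Y9.9
G1 X5.2 Y8.4
G1 X5.4 Y6.2
G1 X7.2 Y5.0
G1 X9.2 Y5.7
G1 X10.0 Y7.7
; layer 5
G0 Z9.7
G0 X8.8 Y7.6
G1 X8.2 Y8.6
G1 X7.1 Y8.7
G1 X6.3 Y7.9
G1 X6.4 Y6.8
G1 X7.3 Y6.3
G1 X8.4 Y6.6
G1 X8.8 Y7.6
M2 ; end

The solid is a regular 7-sided pyramid, base circumscribed radius ≈ 7.5 mm, apex at z ≈ 11.6 mm. Slicing at Δz = 1.9 mm — 6 equal slices spanning the solid's height, so layer i sits at z = i·h/6 — gives 5 non-empty perimeters. Each is a 7-segment closed polygon; G0 lifts to the layer z and rapids to the start vertex, then G1 traces the edges. The cross-section shrinks linearly with z (the slice at the apex is degenerate and omitted).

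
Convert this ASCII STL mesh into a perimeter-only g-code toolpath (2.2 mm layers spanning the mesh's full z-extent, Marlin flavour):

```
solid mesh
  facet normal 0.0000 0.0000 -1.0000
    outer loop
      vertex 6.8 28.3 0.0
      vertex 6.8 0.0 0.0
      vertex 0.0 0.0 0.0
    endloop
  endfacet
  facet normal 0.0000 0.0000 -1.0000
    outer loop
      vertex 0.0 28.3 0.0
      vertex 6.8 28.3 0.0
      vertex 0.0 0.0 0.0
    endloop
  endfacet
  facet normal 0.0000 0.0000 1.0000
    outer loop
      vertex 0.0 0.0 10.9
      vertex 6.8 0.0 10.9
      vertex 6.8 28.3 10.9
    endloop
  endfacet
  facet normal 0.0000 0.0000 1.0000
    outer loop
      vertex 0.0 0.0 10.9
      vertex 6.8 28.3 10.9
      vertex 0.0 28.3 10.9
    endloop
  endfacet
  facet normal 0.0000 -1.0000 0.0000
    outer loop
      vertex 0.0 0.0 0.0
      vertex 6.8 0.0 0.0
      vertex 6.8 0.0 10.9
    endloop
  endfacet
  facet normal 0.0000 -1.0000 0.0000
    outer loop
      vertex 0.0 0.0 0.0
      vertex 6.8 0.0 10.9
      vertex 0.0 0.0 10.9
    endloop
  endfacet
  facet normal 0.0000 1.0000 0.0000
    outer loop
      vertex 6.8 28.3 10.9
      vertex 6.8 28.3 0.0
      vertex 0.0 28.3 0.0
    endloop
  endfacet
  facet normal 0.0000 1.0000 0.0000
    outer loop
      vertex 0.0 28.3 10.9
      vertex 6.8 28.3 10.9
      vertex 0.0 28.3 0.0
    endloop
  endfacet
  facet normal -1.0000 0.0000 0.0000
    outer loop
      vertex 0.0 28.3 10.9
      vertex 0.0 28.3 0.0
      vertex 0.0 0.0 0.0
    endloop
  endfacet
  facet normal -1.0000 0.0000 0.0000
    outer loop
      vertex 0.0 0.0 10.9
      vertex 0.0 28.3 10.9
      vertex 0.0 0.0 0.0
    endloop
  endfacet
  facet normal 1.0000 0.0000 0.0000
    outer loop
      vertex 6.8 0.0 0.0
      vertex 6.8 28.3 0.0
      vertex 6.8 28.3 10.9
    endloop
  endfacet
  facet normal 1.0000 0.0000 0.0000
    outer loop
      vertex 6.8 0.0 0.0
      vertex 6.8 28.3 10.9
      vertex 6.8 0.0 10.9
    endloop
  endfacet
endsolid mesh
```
; perimeter-only toolpath
G21 ; units = mm
G90 ; absolute positioning
G28 ; home
; layer 1
G0 Z2.2
G0 X0.0 Y0.0
G1 X6.8 Y0.0
G1 X6.8 Y28.3
G1 X0.0 Y28.3
G1 X0.0 Y0.0
; layer 2
G0 Z4.4
G0 X0.0 Y0.0
G1 X6.8 Y0.0
G1 X6.8 Y28.3
G1 X0.0 Y28.3
G1 X0.0 Y0.0
; layer 3
G0 Z6.5
G0 X0.0 Y0.0
G1 X6.8 Y0.0
G1 X6.8 Y28.3
G1 X0.0 Y28.3
G1 X0.0 Y0.0
; layer 4
G0 Z8.7
G0 X0.0 Y0.0
G1 X6.8 Y0.0
G1 X6.8 Y28.3
G1 X0.0 Y28.3
G1 X0.0 Y0.0
; layer 5
G0 Z10.9
G0 X0.0 Y0.0
G1 X6.8 Y0.0
G1 X6.8 Y28.3
G1 X0.0 Y28.3
G1 X0.0 Y0.0
M2 ; end

The solid is a rectangular box, roughly 6.8 × 28.3 mm footprint and 10.9 mm tall. Slicing at Δz = 2.2 mm — 5 equal slices spanning the solid's height, so layer i sits at z = i·h/5 — gives 5 non-empty perimeters. Each is a 4-segment closed polygon; G0 lifts to the layer z and rapids to the start vertex, then G1 traces the edges.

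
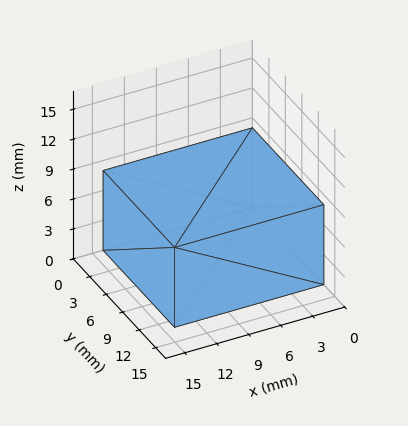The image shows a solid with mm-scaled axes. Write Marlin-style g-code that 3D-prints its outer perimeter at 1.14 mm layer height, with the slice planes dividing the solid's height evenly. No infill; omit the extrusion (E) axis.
Reading the render: the shape is a rectangular box, roughly 14 × 13 mm footprint and 8 mm tall (dimensions read to the nearest mm from the axis ticks). For the g-code, the solid's height is divided into equal slices at the stated Δz and each level perimeter traced with G1 moves after a G0 lift.

; perimeter-only toolpath
G21 ; units = mm
G90 ; absolute positioning
G28 ; home
; layer 1
G0 Z1.14
G0 X0.00 Y0.00
G1 X14.00 Y0.00
G1 X14.00 Y13.00
G1 X0.00 Y13.00
G1 X0.00 Y0.00
; layer 2
G0 Z2.29
G0 X0.00 Y0.00
G1 X14.00 Y0.00
G1 X14.00 Y13.00
G1 X0.00 Y13.00
G1 X0.00 Y0.00
; layer 3
G0 Z3.43
G0 X0.00 Y0.00
G1 X14.00 Y0.00
G1 X14.00 Y13.00
G1 X0.00 Y13.00
G1 X0.00 Y0.00
; layer 4
G0 Z4.57
G0 X0.00 Y0.00
G1 X14.00 Y0.00
G1 X14.00 Y13.00
G1 X0.00 Y13.00
G1 X0.00 Y0.00
; layer 5
G0 Z5.71
G0 X0.00 Y0.00
G1 X14.00 Y0.00
G1 X14.00 Y13.00
G1 X0.00 Y13.00
G1 X0.00 Y0.00
; layer 6
G0 Z6.86
G0 X0.00 Y0.00
G1 X14.00 Y0.00
G1 X14.00 Y13.00
G1 X0.00 Y13.00
G1 X0.00 Y0.00
; layer 7
G0 Z8.00
G0 X0.00 Y0.00
G1 X14.00 Y0.00
G1 X14.00 Y13.00
G1 X0.00 Y13.00
G1 X0.00 Y0.00
M2 ; end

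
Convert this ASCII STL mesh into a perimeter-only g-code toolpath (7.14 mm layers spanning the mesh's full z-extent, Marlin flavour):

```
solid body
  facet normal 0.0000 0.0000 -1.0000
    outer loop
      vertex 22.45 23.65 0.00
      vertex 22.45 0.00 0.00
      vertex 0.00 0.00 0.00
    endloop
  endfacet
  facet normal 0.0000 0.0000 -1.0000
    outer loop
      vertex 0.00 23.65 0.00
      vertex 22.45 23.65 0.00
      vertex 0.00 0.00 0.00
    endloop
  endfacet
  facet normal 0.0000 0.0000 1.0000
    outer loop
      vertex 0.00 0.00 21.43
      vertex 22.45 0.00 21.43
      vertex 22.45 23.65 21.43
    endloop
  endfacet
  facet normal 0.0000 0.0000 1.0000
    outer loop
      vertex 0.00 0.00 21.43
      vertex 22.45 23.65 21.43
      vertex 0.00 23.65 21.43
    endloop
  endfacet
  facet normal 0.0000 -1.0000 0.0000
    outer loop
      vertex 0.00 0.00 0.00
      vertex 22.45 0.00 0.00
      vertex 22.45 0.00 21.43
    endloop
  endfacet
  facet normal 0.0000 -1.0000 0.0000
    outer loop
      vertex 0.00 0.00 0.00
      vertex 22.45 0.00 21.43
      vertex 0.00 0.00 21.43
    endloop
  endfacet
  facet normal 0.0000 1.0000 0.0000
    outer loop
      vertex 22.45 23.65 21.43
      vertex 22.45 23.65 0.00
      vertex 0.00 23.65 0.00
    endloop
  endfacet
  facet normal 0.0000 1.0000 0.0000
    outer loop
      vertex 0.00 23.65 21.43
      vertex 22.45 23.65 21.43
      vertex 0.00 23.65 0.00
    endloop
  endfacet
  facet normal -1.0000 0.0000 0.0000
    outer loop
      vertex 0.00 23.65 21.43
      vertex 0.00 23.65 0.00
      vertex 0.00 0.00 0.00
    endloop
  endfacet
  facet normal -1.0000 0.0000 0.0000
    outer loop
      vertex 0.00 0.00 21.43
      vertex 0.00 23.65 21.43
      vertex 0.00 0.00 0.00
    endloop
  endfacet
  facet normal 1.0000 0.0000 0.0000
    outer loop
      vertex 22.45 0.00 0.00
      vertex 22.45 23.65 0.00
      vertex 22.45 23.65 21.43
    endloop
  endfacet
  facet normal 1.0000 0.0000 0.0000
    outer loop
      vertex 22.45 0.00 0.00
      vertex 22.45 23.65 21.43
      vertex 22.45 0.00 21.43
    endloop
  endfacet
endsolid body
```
; perimeter-only toolpath
G21 ; units = mm
G90 ; absolute positioning
G28 ; home
; layer 1
G0 Z7.14
G0 X0.00 Y0.00
G1 X22.45 Y0.00
G1 X22.45 Y23.65
G1 X0.00 Y23.65
G1 X0.00 Y0.00
; layer 2
G0 Z14.29
G0 X0.00 Y0.00
G1 X22.45 Y0.00
G1 X22.45 Y23.65
G1 X0.00 Y23.65
G1 X0.00 Y0.00
; layer 3
G0 Z21.43
G0 X0.00 Y0.00
G1 X22.45 Y0.00
G1 X22.45 Y23.65
G1 X0.00 Y23.65
G1 X0.00 Y0.00
M2 ; end

The solid is a rectangular box, roughly 22.4 × 23.6 mm footprint and 21.4 mm tall. Slicing at Δz = 7.14 mm — 3 equal slices spanning the solid's height, so layer i sits at z = i·h/3 — gives 3 non-empty perimeters. Each is a 4-segment closed polygon; G0 lifts to the layer z and rapids to the start vertex, then G1 traces the edges.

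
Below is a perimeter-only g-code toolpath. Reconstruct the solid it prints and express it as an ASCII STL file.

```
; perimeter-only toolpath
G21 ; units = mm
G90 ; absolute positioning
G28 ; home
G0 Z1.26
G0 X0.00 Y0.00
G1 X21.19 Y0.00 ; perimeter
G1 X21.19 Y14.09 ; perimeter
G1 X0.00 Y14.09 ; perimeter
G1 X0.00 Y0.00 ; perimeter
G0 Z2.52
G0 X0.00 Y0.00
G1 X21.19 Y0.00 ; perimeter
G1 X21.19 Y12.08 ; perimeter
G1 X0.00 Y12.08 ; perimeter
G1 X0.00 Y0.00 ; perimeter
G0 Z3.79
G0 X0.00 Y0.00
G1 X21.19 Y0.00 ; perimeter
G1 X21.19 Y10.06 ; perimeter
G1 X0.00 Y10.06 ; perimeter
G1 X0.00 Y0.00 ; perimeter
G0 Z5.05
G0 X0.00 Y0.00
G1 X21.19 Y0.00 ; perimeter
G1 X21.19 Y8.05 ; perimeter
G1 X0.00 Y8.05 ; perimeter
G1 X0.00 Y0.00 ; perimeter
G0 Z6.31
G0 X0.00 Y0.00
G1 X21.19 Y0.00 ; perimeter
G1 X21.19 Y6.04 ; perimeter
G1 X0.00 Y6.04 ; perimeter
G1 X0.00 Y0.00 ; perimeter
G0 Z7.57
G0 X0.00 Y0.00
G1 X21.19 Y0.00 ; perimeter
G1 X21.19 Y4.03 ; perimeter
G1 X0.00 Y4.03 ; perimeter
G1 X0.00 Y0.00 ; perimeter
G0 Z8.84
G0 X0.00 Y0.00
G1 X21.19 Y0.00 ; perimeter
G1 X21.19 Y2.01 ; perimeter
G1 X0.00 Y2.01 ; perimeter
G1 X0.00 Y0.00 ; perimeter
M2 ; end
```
solid part
  facet normal 0.0000 0.0000 -1.0000
    outer loop
      vertex 21.19 16.10 0.00
      vertex 21.19 0.00 0.00
      vertex 0.00 0.00 0.00
    endloop
  endfacet
  facet normal 0.0000 0.0000 -1.0000
    outer loop
      vertex 0.00 16.10 0.00
      vertex 21.19 16.10 0.00
      vertex 0.00 0.00 0.00
    endloop
  endfacet
  facet normal 0.0000 -1.0000 0.0000
    outer loop
      vertex 0.00 0.00 0.00
      vertex 21.19 0.00 0.00
      vertex 21.19 0.00 10.10
    endloop
  endfacet
  facet normal 0.0000 -1.0000 0.0000
    outer loop
      vertex 0.00 0.00 0.00
      vertex 21.19 0.00 10.10
      vertex 0.00 0.00 10.10
    endloop
  endfacet
  facet normal 0.0000 0.5314 0.8471
    outer loop
      vertex 0.00 0.00 10.10
      vertex 21.19 0.00 10.10
      vertex 21.19 16.10 0.00
    endloop
  endfacet
  facet normal 0.0000 0.5314 0.8471
    outer loop
      vertex 0.00 0.00 10.10
      vertex 21.19 16.10 0.00
      vertex 0.00 16.10 0.00
    endloop
  endfacet
  facet normal -1.0000 0.0000 0.0000
    outer loop
      vertex 0.00 0.00 10.10
      vertex 0.00 16.10 0.00
      vertex 0.00 0.00 0.00
    endloop
  endfacet
  facet normal 1.0000 0.0000 0.0000
    outer loop
      vertex 21.19 0.00 0.00
      vertex 21.19 16.10 0.00
      vertex 21.19 0.00 10.10
    endloop
  endfacet
endsolid part

The G0 Z moves step by Δz≈1.26 mm. The G1 loops shrink linearly with z, so the solid tapers from its base footprint up to z≈10.1. Closing with a flat bottom cap and the tapered top and triangulating gives 8 facets — a wedge (ramp): 21.2 × 16.1 mm base, rising to 10.1 mm along the y=0 edge and sloping linearly to z=0 at y=16.1.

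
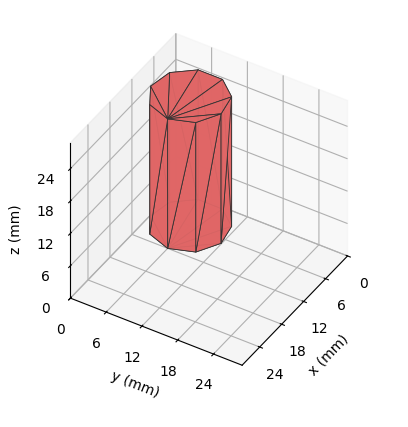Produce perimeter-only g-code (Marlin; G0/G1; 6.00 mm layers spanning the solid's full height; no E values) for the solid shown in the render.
Reading the render: the shape is a regular 9-sided prism (a cylinder approximated with 9 flat sides), circumscribed radius ≈ 6 mm, height ≈ 24 mm (dimensions read to the nearest mm from the axis ticks). For the g-code, the solid's height is divided into equal slices at the stated Δz and each level perimeter traced with G1 moves after a G0 lift.

; perimeter-only toolpath
G21 ; units = mm
G90 ; absolute positioning
G28 ; home
; layer 1
G0 Z6.00
G0 X12.00 Y6.00
G1 X10.60 Y9.86
G1 X7.04 Y11.91
G1 X3.00 Y11.20
G1 X0.36 Y8.05
G1 X0.36 Y3.95
G1 X3.00 Y0.80
G1 X7.04 Y0.09
G1 X10.60 Y2.14
G1 X12.00 Y6.00
; layer 2
G0 Z12.00
G0 X12.00 Y6.00
G1 X10.60 Y9.86
G1 X7.04 Y11.91
G1 X3.00 Y11.20
G1 X0.36 Y8.05
G1 X0.36 Y3.95
G1 X3.00 Y0.80
G1 X7.04 Y0.09
G1 X10.60 Y2.14
G1 X12.00 Y6.00
; layer 3
G0 Z18.00
G0 X12.00 Y6.00
G1 X10.60 Y9.86
G1 X7.04 Y11.91
G1 X3.00 Y11.20
G1 X0.36 Y8.05
G1 X0.36 Y3.95
G1 X3.00 Y0.80
G1 X7.04 Y0.09
G1 X10.60 Y2.14
G1 X12.00 Y6.00
; layer 4
G0 Z24.00
G0 X12.00 Y6.00
G1 X10.60 Y9.86
G1 X7.04 Y11.91
G1 X3.00 Y11.20
G1 X0.36 Y8.05
G1 X0.36 Y3.95
G1 X3.00 Y0.80
G1 X7.04 Y0.09
G1 X10.60 Y2.14
G1 X12.00 Y6.00
M2 ; end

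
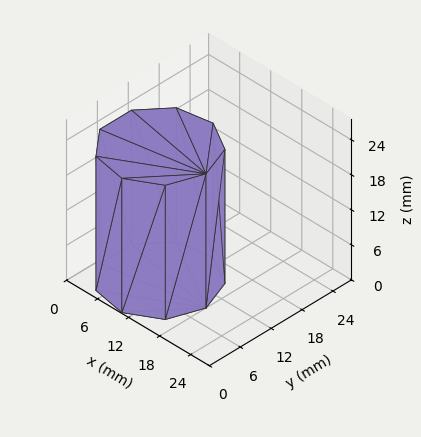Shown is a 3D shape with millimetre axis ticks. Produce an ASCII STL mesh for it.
Reading the render: the shape is a regular 9-sided prism (a cylinder approximated with 9 flat sides), circumscribed radius ≈ 9 mm, height ≈ 23 mm (dimensions read to the nearest mm from the axis ticks). For the STL, each face is triangulated and given an outward normal.

solid part
  facet normal 0.0000 0.0000 -1.0000
    outer loop
      vertex 10.563 17.863 0.000
      vertex 15.894 14.785 0.000
      vertex 18.000 9.000 0.000
    endloop
  endfacet
  facet normal 0.0000 0.0000 -1.0000
    outer loop
      vertex 4.500 16.794 0.000
      vertex 10.563 17.863 0.000
      vertex 18.000 9.000 0.000
    endloop
  endfacet
  facet normal 0.0000 0.0000 -1.0000
    outer loop
      vertex 0.543 12.078 0.000
      vertex 4.500 16.794 0.000
      vertex 18.000 9.000 0.000
    endloop
  endfacet
  facet normal 0.0000 0.0000 -1.0000
    outer loop
      vertex 0.543 5.922 0.000
      vertex 0.543 12.078 0.000
      vertex 18.000 9.000 0.000
    endloop
  endfacet
  facet normal 0.0000 0.0000 -1.0000
    outer loop
      vertex 4.500 1.206 0.000
      vertex 0.543 5.922 0.000
      vertex 18.000 9.000 0.000
    endloop
  endfacet
  facet normal 0.0000 0.0000 -1.0000
    outer loop
      vertex 10.563 0.137 0.000
      vertex 4.500 1.206 0.000
      vertex 18.000 9.000 0.000
    endloop
  endfacet
  facet normal 0.0000 0.0000 -1.0000
    outer loop
      vertex 15.894 3.215 0.000
      vertex 10.563 0.137 0.000
      vertex 18.000 9.000 0.000
    endloop
  endfacet
  facet normal 0.0000 0.0000 1.0000
    outer loop
      vertex 18.000 9.000 23.000
      vertex 15.894 14.785 23.000
      vertex 10.563 17.863 23.000
    endloop
  endfacet
  facet normal 0.0000 0.0000 1.0000
    outer loop
      vertex 18.000 9.000 23.000
      vertex 10.563 17.863 23.000
      vertex 4.500 16.794 23.000
    endloop
  endfacet
  facet normal 0.0000 0.0000 1.0000
    outer loop
      vertex 18.000 9.000 23.000
      vertex 4.500 16.794 23.000
      vertex 0.543 12.078 23.000
    endloop
  endfacet
  facet normal 0.0000 0.0000 1.0000
    outer loop
      vertex 18.000 9.000 23.000
      vertex 0.543 12.078 23.000
      vertex 0.543 5.922 23.000
    endloop
  endfacet
  facet normal 0.0000 0.0000 1.0000
    outer loop
      vertex 18.000 9.000 23.000
      vertex 0.543 5.922 23.000
      vertex 4.500 1.206 23.000
    endloop
  endfacet
  facet normal 0.0000 0.0000 1.0000
    outer loop
      vertex 18.000 9.000 23.000
      vertex 4.500 1.206 23.000
      vertex 10.563 0.137 23.000
    endloop
  endfacet
  facet normal 0.0000 0.0000 1.0000
    outer loop
      vertex 18.000 9.000 23.000
      vertex 10.563 0.137 23.000
      vertex 15.894 3.215 23.000
    endloop
  endfacet
  facet normal 0.9397 0.3421 0.0000
    outer loop
      vertex 18.000 9.000 0.000
      vertex 15.894 14.785 0.000
      vertex 15.894 14.785 23.000
    endloop
  endfacet
  facet normal 0.9397 0.3421 0.0000
    outer loop
      vertex 18.000 9.000 0.000
      vertex 15.894 14.785 23.000
      vertex 18.000 9.000 23.000
    endloop
  endfacet
  facet normal 0.5000 0.8660 0.0000
    outer loop
      vertex 15.894 14.785 0.000
      vertex 10.563 17.863 0.000
      vertex 10.563 17.863 23.000
    endloop
  endfacet
  facet normal 0.5000 0.8660 0.0000
    outer loop
      vertex 15.894 14.785 0.000
      vertex 10.563 17.863 23.000
      vertex 15.894 14.785 23.000
    endloop
  endfacet
  facet normal -0.1736 0.9848 0.0000
    outer loop
      vertex 10.563 17.863 0.000
      vertex 4.500 16.794 0.000
      vertex 4.500 16.794 23.000
    endloop
  endfacet
  facet normal -0.1736 0.9848 0.0000
    outer loop
      vertex 10.563 17.863 0.000
      vertex 4.500 16.794 23.000
      vertex 10.563 17.863 23.000
    endloop
  endfacet
  facet normal -0.7661 0.6428 0.0000
    outer loop
      vertex 4.500 16.794 0.000
      vertex 0.543 12.078 0.000
      vertex 0.543 12.078 23.000
    endloop
  endfacet
  facet normal -0.7661 0.6428 0.0000
    outer loop
      vertex 4.500 16.794 0.000
      vertex 0.543 12.078 23.000
      vertex 4.500 16.794 23.000
    endloop
  endfacet
  facet normal -1.0000 0.0000 0.0000
    outer loop
      vertex 0.543 12.078 0.000
      vertex 0.543 5.922 0.000
      vertex 0.543 5.922 23.000
    endloop
  endfacet
  facet normal -1.0000 0.0000 0.0000
    outer loop
      vertex 0.543 12.078 0.000
      vertex 0.543 5.922 23.000
      vertex 0.543 12.078 23.000
    endloop
  endfacet
  facet normal -0.7661 -0.6428 0.0000
    outer loop
      vertex 0.543 5.922 0.000
      vertex 4.500 1.206 0.000
      vertex 4.500 1.206 23.000
    endloop
  endfacet
  facet normal -0.7661 -0.6428 0.0000
    outer loop
      vertex 0.543 5.922 0.000
      vertex 4.500 1.206 23.000
      vertex 0.543 5.922 23.000
    endloop
  endfacet
  facet normal -0.1736 -0.9848 0.0000
    outer loop
      vertex 4.500 1.206 0.000
      vertex 10.563 0.137 0.000
      vertex 10.563 0.137 23.000
    endloop
  endfacet
  facet normal -0.1736 -0.9848 0.0000
    outer loop
      vertex 4.500 1.206 0.000
      vertex 10.563 0.137 23.000
      vertex 4.500 1.206 23.000
    endloop
  endfacet
  facet normal 0.5000 -0.8660 0.0000
    outer loop
      vertex 10.563 0.137 0.000
      vertex 15.894 3.215 0.000
      vertex 15.894 3.215 23.000
    endloop
  endfacet
  facet normal 0.5000 -0.8660 0.0000
    outer loop
      vertex 10.563 0.137 0.000
      vertex 15.894 3.215 23.000
      vertex 10.563 0.137 23.000
    endloop
  endfacet
  facet normal 0.9397 -0.3421 0.0000
    outer loop
      vertex 15.894 3.215 0.000
      vertex 18.000 9.000 0.000
      vertex 18.000 9.000 23.000
    endloop
  endfacet
  facet normal 0.9397 -0.3421 0.0000
    outer loop
      vertex 15.894 3.215 0.000
      vertex 18.000 9.000 23.000
      vertex 15.894 3.215 23.000
    endloop
  endfacet
endsolid part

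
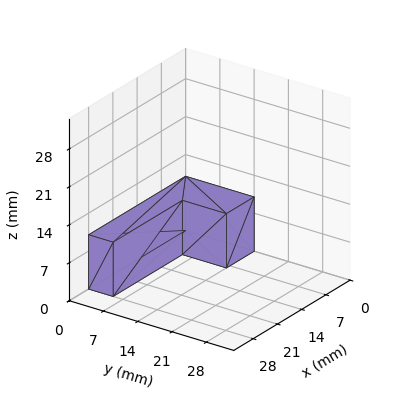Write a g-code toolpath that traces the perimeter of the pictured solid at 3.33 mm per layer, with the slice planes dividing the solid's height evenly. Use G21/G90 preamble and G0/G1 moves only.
Reading the render: the shape is an L-shaped prism: outer 28 × 14 mm, arm thicknesses ≈ 5 mm (horizontal) and 8 mm (vertical), extruded 10 mm in z (dimensions read to the nearest mm from the axis ticks). For the g-code, the solid's height is divided into equal slices at the stated Δz and each level perimeter traced with G1 moves after a G0 lift.

; perimeter-only toolpath
G21 ; units = mm
G90 ; absolute positioning
G28 ; home
; layer 1
G0 Z3.33
G0 X0.00 Y0.00
G1 X28.00 Y0.00
G1 X28.00 Y5.00
G1 X8.00 Y5.00
G1 X8.00 Y14.00
G1 X0.00 Y14.00
G1 X0.00 Y0.00
; layer 2
G0 Z6.67
G0 X0.00 Y0.00
G1 X28.00 Y0.00
G1 X28.00 Y5.00
G1 X8.00 Y5.00
G1 X8.00 Y14.00
G1 X0.00 Y14.00
G1 X0.00 Y0.00
; layer 3
G0 Z10.00
G0 X0.00 Y0.00
G1 X28.00 Y0.00
G1 X28.00 Y5.00
G1 X8.00 Y5.00
G1 X8.00 Y14.00
G1 X0.00 Y14.00
G1 X0.00 Y0.00
M2 ; end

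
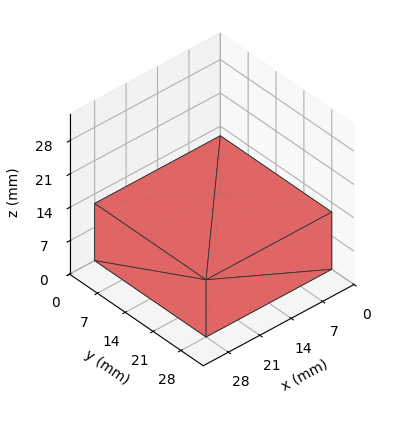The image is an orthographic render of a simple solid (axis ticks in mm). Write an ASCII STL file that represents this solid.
Reading the render: the shape is a rectangular box, roughly 28 × 28 mm footprint and 12 mm tall (dimensions read to the nearest mm from the axis ticks). For the STL, each face is triangulated and given an outward normal.

solid part
  facet normal 0.0000 0.0000 -1.0000
    outer loop
      vertex 28.0 28.0 0.0
      vertex 28.0 0.0 0.0
      vertex 0.0 0.0 0.0
    endloop
  endfacet
  facet normal 0.0000 0.0000 -1.0000
    outer loop
      vertex 0.0 28.0 0.0
      vertex 28.0 28.0 0.0
      vertex 0.0 0.0 0.0
    endloop
  endfacet
  facet normal 0.0000 0.0000 1.0000
    outer loop
      vertex 0.0 0.0 12.0
      vertex 28.0 0.0 12.0
      vertex 28.0 28.0 12.0
    endloop
  endfacet
  facet normal 0.0000 0.0000 1.0000
    outer loop
      vertex 0.0 0.0 12.0
      vertex 28.0 28.0 12.0
      vertex 0.0 28.0 12.0
    endloop
  endfacet
  facet normal 0.0000 -1.0000 0.0000
    outer loop
      vertex 0.0 0.0 0.0
      vertex 28.0 0.0 0.0
      vertex 28.0 0.0 12.0
    endloop
  endfacet
  facet normal 0.0000 -1.0000 0.0000
    outer loop
      vertex 0.0 0.0 0.0
      vertex 28.0 0.0 12.0
      vertex 0.0 0.0 12.0
    endloop
  endfacet
  facet normal 0.0000 1.0000 0.0000
    outer loop
      vertex 28.0 28.0 12.0
      vertex 28.0 28.0 0.0
      vertex 0.0 28.0 0.0
    endloop
  endfacet
  facet normal 0.0000 1.0000 0.0000
    outer loop
      vertex 0.0 28.0 12.0
      vertex 28.0 28.0 12.0
      vertex 0.0 28.0 0.0
    endloop
  endfacet
  facet normal -1.0000 0.0000 0.0000
    outer loop
      vertex 0.0 28.0 12.0
      vertex 0.0 28.0 0.0
      vertex 0.0 0.0 0.0
    endloop
  endfacet
  facet normal -1.0000 0.0000 0.0000
    outer loop
      vertex 0.0 0.0 12.0
      vertex 0.0 28.0 12.0
      vertex 0.0 0.0 0.0
    endloop
  endfacet
  facet normal 1.0000 0.0000 0.0000
    outer loop
      vertex 28.0 0.0 0.0
      vertex 28.0 28.0 0.0
      vertex 28.0 28.0 12.0
    endloop
  endfacet
  facet normal 1.0000 0.0000 0.0000
    outer loop
      vertex 28.0 0.0 0.0
      vertex 28.0 28.0 12.0
      vertex 28.0 0.0 12.0
    endloop
  endfacet
endsolid part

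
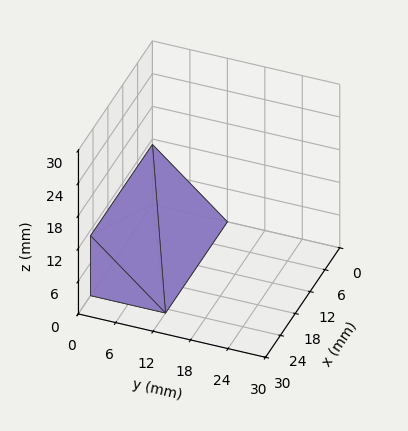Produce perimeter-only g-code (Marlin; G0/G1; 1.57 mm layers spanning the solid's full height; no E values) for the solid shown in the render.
Reading the render: the shape is a wedge (ramp): 25 × 12 mm base, rising to 11 mm along the y=0 edge and sloping linearly to z=0 at y=12 (dimensions read to the nearest mm from the axis ticks). For the g-code, the solid's height is divided into equal slices at the stated Δz and each level perimeter traced with G1 moves after a G0 lift.

; perimeter-only toolpath
G21 ; units = mm
G90 ; absolute positioning
G28 ; home
; layer 1
G0 Z1.57
G0 X0.00 Y0.00
G1 X25.00 Y0.00
G1 X25.00 Y10.29
G1 X0.00 Y10.29
G1 X0.00 Y0.00
; layer 2
G0 Z3.14
G0 X0.00 Y0.00
G1 X25.00 Y0.00
G1 X25.00 Y8.57
G1 X0.00 Y8.57
G1 X0.00 Y0.00
; layer 3
G0 Z4.71
G0 X0.00 Y0.00
G1 X25.00 Y0.00
G1 X25.00 Y6.86
G1 X0.00 Y6.86
G1 X0.00 Y0.00
; layer 4
G0 Z6.29
G0 X0.00 Y0.00
G1 X25.00 Y0.00
G1 X25.00 Y5.14
G1 X0.00 Y5.14
G1 X0.00 Y0.00
; layer 5
G0 Z7.86
G0 X0.00 Y0.00
G1 X25.00 Y0.00
G1 X25.00 Y3.43
G1 X0.00 Y3.43
G1 X0.00 Y0.00
; layer 6
G0 Z9.43
G0 X0.00 Y0.00
G1 X25.00 Y0.00
G1 X25.00 Y1.71
G1 X0.00 Y1.71
G1 X0.00 Y0.00
M2 ; end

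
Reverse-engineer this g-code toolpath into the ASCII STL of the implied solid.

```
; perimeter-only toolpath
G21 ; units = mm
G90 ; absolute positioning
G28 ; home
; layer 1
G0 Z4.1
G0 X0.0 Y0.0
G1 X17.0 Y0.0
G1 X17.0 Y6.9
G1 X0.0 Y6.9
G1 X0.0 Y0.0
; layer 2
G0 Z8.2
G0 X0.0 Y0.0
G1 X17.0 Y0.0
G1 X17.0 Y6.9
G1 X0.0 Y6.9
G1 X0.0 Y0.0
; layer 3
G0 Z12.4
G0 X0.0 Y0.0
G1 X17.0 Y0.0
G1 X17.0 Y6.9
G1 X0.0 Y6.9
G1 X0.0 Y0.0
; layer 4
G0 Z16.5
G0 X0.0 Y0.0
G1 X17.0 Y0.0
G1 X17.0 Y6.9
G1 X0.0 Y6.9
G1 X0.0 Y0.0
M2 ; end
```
solid part
  facet normal 0.0000 0.0000 -1.0000
    outer loop
      vertex 17.0 6.9 0.0
      vertex 17.0 0.0 0.0
      vertex 0.0 0.0 0.0
    endloop
  endfacet
  facet normal 0.0000 0.0000 -1.0000
    outer loop
      vertex 0.0 6.9 0.0
      vertex 17.0 6.9 0.0
      vertex 0.0 0.0 0.0
    endloop
  endfacet
  facet normal 0.0000 0.0000 1.0000
    outer loop
      vertex 0.0 0.0 16.5
      vertex 17.0 0.0 16.5
      vertex 17.0 6.9 16.5
    endloop
  endfacet
  facet normal 0.0000 0.0000 1.0000
    outer loop
      vertex 0.0 0.0 16.5
      vertex 17.0 6.9 16.5
      vertex 0.0 6.9 16.5
    endloop
  endfacet
  facet normal 0.0000 -1.0000 0.0000
    outer loop
      vertex 0.0 0.0 0.0
      vertex 17.0 0.0 0.0
      vertex 17.0 0.0 16.5
    endloop
  endfacet
  facet normal 0.0000 -1.0000 0.0000
    outer loop
      vertex 0.0 0.0 0.0
      vertex 17.0 0.0 16.5
      vertex 0.0 0.0 16.5
    endloop
  endfacet
  facet normal 0.0000 1.0000 0.0000
    outer loop
      vertex 17.0 6.9 16.5
      vertex 17.0 6.9 0.0
      vertex 0.0 6.9 0.0
    endloop
  endfacet
  facet normal 0.0000 1.0000 0.0000
    outer loop
      vertex 0.0 6.9 16.5
      vertex 17.0 6.9 16.5
      vertex 0.0 6.9 0.0
    endloop
  endfacet
  facet normal -1.0000 0.0000 0.0000
    outer loop
      vertex 0.0 6.9 16.5
      vertex 0.0 6.9 0.0
      vertex 0.0 0.0 0.0
    endloop
  endfacet
  facet normal -1.0000 0.0000 0.0000
    outer loop
      vertex 0.0 0.0 16.5
      vertex 0.0 6.9 16.5
      vertex 0.0 0.0 0.0
    endloop
  endfacet
  facet normal 1.0000 0.0000 0.0000
    outer loop
      vertex 17.0 0.0 0.0
      vertex 17.0 6.9 0.0
      vertex 17.0 6.9 16.5
    endloop
  endfacet
  facet normal 1.0000 0.0000 0.0000
    outer loop
      vertex 17.0 0.0 0.0
      vertex 17.0 6.9 16.5
      vertex 17.0 0.0 16.5
    endloop
  endfacet
endsolid part

The G0 Z moves step by Δz≈4.1 mm. Every layer's G1 loop is the same polygon, so the solid is a straight extrusion of it from z=0 to z≈16.5. Closing with flat bottom and top caps and triangulating gives 12 facets — a rectangular box, roughly 17 × 6.9 mm footprint and 16.5 mm tall.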